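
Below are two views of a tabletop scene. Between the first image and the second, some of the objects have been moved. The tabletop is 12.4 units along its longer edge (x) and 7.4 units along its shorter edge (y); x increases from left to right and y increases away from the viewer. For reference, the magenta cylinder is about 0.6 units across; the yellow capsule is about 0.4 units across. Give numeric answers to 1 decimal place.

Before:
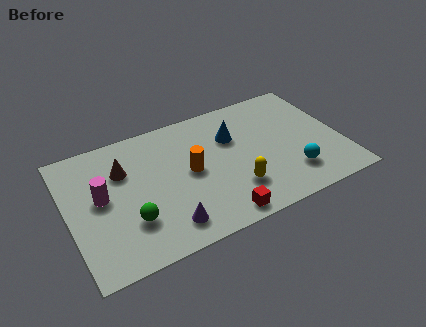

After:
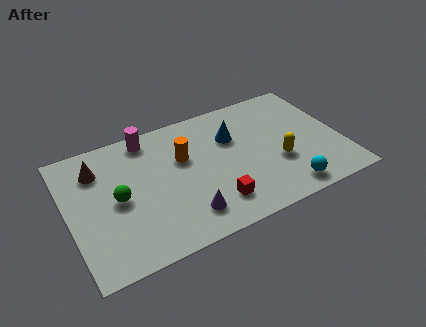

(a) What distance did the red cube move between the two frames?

0.8

The red cube moved from about (6.4, 0.8) to (6.3, 1.6), a distance of √(0.1² + 0.8²) ≈ 0.8.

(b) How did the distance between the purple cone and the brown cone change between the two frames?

+1.3

Before: roughly 4.1 units apart; after: 5.4. That's 1.3 units further apart.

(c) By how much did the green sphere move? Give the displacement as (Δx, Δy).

(-0.4, 1.4)

From the two frames, the green sphere sits at roughly (2.6, 2.2) before and (2.2, 3.6) after.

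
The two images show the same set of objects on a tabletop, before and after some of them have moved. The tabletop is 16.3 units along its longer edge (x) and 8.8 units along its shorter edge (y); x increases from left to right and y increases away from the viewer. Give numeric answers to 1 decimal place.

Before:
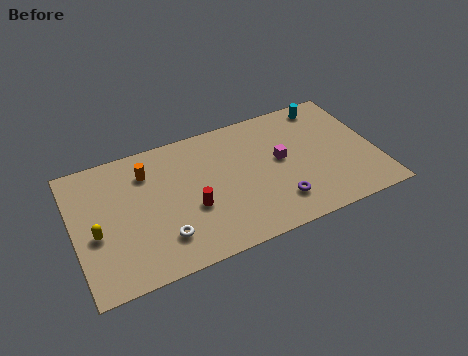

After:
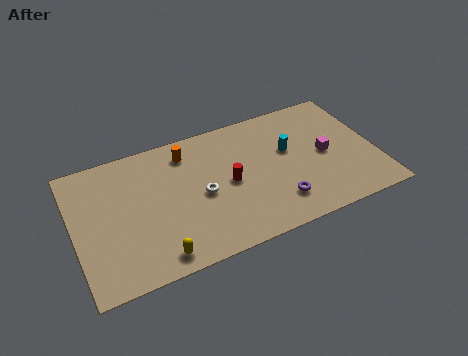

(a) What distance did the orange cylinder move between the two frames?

2.3

From (4.1, 6.7) to (6.3, 7.2), the orange cylinder covered √(2.2² + 0.5²) ≈ 2.3 units.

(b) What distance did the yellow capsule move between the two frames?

4.0

From (1.1, 3.7) to (4.1, 1.1), the yellow capsule covered √(3.0² + 2.6²) ≈ 4.0 units.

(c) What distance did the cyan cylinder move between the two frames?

3.4

The cyan cylinder moved from about (14.1, 7.7) to (11.7, 5.3), a distance of √(2.4² + 2.4²) ≈ 3.4.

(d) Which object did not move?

the purple torus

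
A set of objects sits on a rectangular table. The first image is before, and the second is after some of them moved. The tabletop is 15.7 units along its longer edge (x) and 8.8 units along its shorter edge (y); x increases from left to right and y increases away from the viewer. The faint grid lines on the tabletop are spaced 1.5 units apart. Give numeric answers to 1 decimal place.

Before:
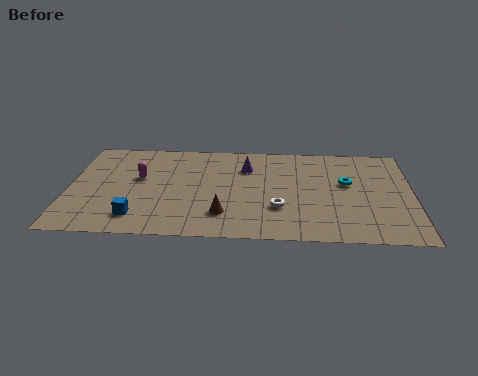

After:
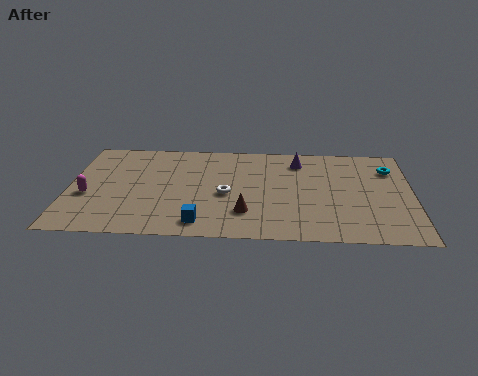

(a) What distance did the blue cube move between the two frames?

2.9

The blue cube was near (3.2, 1.7) before and (6.1, 1.3) after, so it travelled √(2.9² + 0.4²) ≈ 2.9 units.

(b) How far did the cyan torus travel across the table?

2.4

The cyan torus was near (12.7, 5.2) before and (14.7, 6.6) after, so it travelled √(2.0² + 1.4²) ≈ 2.4 units.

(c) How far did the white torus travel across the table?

2.6

From (9.6, 2.8) to (7.2, 3.9), the white torus covered √(2.4² + 1.1²) ≈ 2.6 units.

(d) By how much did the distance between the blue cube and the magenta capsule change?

+2.1

They were about 3.5 units apart before and 5.6 after — 2.1 units further apart.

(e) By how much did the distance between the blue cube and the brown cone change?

-1.7

Before: roughly 3.9 units apart; after: 2.2. That's 1.7 units closer together.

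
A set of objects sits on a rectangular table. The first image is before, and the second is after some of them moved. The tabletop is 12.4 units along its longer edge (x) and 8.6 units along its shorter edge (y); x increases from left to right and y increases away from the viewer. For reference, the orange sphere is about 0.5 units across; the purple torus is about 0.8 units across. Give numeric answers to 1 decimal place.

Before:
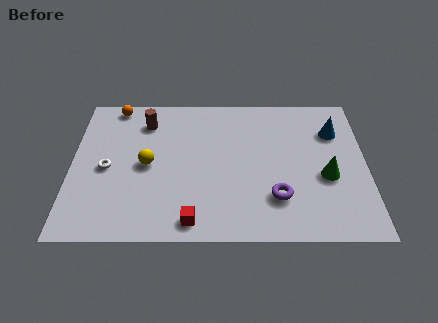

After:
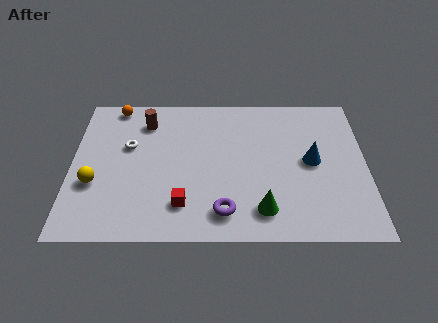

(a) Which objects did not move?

the orange sphere and the brown cylinder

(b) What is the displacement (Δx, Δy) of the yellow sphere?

(-2.2, -1.1)

The yellow sphere started near (3.2, 4.2) and ended near (1.0, 3.1).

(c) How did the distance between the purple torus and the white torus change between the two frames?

-1.8

Before: roughly 7.3 units apart; after: 5.5. That's 1.8 units closer together.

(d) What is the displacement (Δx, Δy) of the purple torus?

(-2.2, -0.8)

From the two frames, the purple torus sits at roughly (8.6, 2.3) before and (6.4, 1.5) after.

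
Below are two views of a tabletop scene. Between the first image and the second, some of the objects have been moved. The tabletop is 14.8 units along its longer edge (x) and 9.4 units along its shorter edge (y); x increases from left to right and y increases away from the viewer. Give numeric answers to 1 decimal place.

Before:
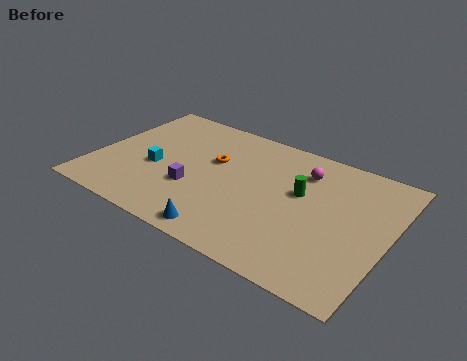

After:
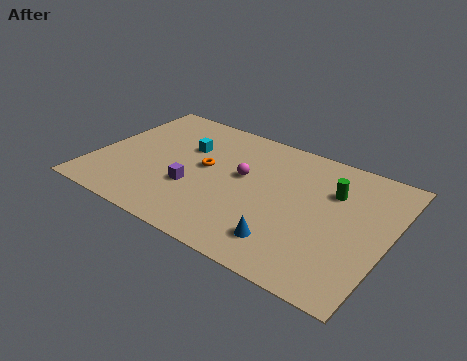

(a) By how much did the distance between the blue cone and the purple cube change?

+2.1

The distance was about 3.1 in the first image and 5.2 in the second, so they moved 2.1 units further apart.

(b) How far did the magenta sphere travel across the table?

3.3

The magenta sphere moved from about (10.2, 7.2) to (7.4, 5.4), a distance of √(2.8² + 1.8²) ≈ 3.3.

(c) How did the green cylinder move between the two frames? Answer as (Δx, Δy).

(1.5, 0.9)

From the two frames, the green cylinder sits at roughly (10.3, 5.6) before and (11.8, 6.5) after.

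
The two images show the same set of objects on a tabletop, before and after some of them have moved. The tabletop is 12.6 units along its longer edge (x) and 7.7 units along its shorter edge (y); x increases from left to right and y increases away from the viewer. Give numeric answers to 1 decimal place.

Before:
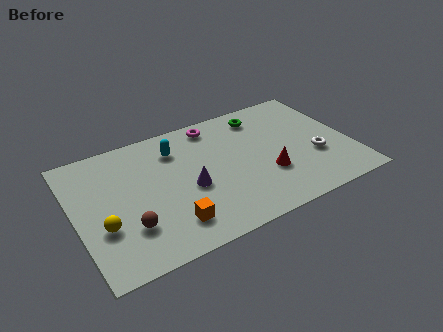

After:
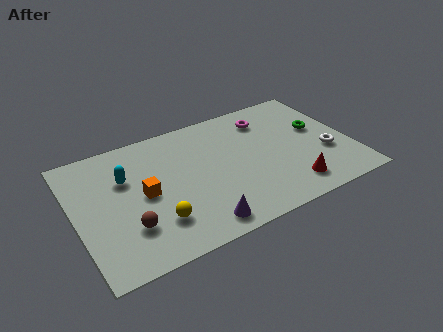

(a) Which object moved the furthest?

the green torus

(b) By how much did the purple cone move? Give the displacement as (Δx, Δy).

(0.1, -2.3)

The purple cone was at about (5.1, 3.3) and moved to about (5.2, 1.0).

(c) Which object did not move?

the brown sphere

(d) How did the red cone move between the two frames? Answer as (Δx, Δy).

(0.9, -1.2)

The red cone was at about (8.6, 2.6) and moved to about (9.5, 1.4).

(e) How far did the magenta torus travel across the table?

2.5

From (6.7, 6.7) to (9.1, 6.1), the magenta torus covered √(2.4² + 0.6²) ≈ 2.5 units.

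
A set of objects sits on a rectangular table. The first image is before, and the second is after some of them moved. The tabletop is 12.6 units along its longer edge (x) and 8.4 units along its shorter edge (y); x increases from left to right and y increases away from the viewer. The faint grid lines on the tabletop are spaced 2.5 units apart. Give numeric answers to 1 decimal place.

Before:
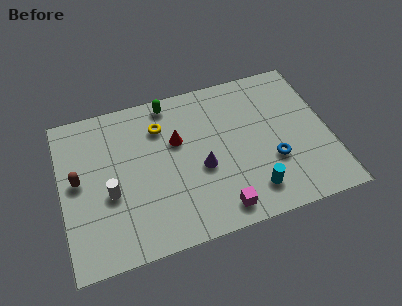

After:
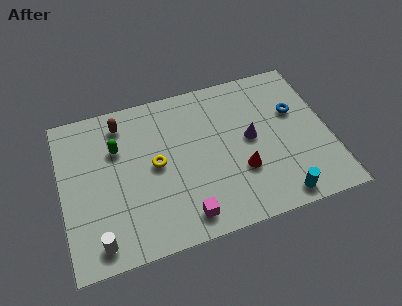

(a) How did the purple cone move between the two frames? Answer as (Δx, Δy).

(2.4, 0.9)

The purple cone was at about (6.5, 3.5) and moved to about (8.9, 4.4).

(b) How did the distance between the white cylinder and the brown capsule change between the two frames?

+4.3

Before: roughly 1.8 units apart; after: 6.1. That's 4.3 units further apart.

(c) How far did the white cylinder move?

2.4

From (2.2, 3.4) to (1.5, 1.1), the white cylinder covered √(0.7² + 2.3²) ≈ 2.4 units.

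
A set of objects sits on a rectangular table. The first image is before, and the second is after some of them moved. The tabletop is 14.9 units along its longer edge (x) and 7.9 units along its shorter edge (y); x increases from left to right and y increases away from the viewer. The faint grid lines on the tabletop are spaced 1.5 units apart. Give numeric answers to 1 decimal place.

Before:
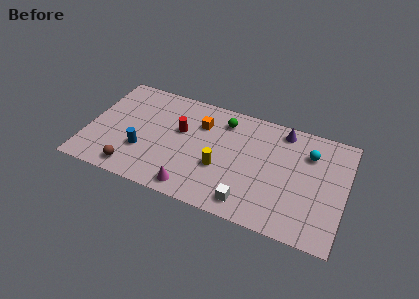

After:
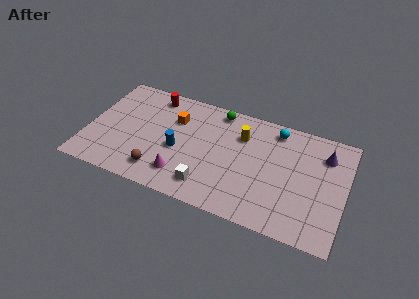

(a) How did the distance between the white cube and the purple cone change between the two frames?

+1.9

Before: roughly 5.9 units apart; after: 7.8. That's 1.9 units further apart.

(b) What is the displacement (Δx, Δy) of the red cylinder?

(-1.8, 2.0)

From the two frames, the red cylinder sits at roughly (5.3, 4.8) before and (3.5, 6.8) after.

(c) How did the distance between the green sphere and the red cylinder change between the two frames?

+0.9

Before: roughly 2.9 units apart; after: 3.8. That's 0.9 units further apart.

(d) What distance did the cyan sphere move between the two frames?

2.2

The cyan sphere was near (12.7, 5.8) before and (10.7, 6.8) after, so it travelled √(2.0² + 1.0²) ≈ 2.2 units.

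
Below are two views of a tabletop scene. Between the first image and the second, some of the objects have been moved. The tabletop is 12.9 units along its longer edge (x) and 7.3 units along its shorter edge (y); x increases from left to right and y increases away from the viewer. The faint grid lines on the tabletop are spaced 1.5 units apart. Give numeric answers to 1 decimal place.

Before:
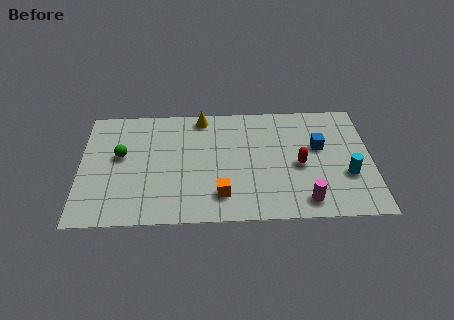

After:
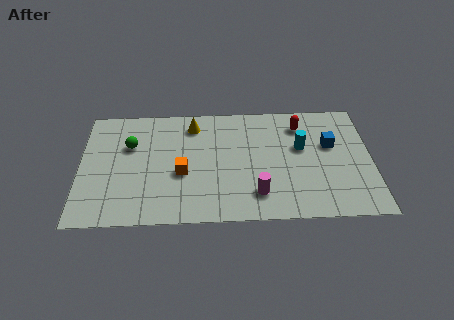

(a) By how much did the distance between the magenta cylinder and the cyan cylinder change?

+1.0

Before: roughly 2.4 units apart; after: 3.4. That's 1.0 units further apart.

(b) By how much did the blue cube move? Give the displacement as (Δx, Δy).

(0.5, 0.1)

The blue cube started near (10.6, 4.4) and ended near (11.1, 4.5).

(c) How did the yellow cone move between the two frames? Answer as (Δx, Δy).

(-0.4, -0.5)

The yellow cone was at about (5.4, 6.5) and moved to about (5.0, 6.0).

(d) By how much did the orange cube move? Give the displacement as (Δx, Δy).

(-1.7, 1.4)

The orange cube was at about (6.2, 1.6) and moved to about (4.5, 3.0).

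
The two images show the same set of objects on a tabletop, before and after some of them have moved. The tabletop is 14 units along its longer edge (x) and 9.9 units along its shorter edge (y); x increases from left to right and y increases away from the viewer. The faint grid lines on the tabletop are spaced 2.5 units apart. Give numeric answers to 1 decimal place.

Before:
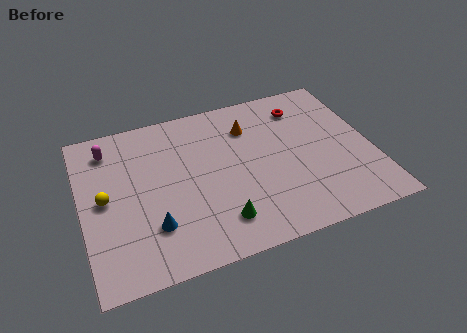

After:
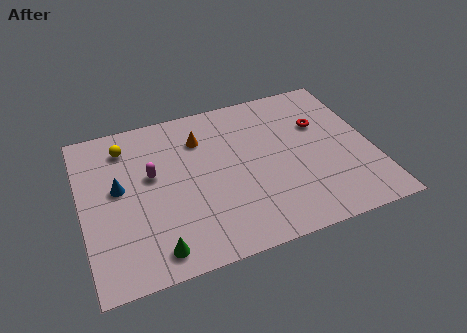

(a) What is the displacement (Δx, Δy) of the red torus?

(0.7, -1.4)

From the two frames, the red torus sits at roughly (11.0, 7.9) before and (11.7, 6.5) after.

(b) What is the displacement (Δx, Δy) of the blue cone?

(-1.4, 2.8)

From the two frames, the blue cone sits at roughly (3.2, 2.7) before and (1.8, 5.5) after.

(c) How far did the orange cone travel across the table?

2.4

The orange cone moved from about (8.3, 7.4) to (5.9, 7.4), a distance of √(2.4² + 0.0²) ≈ 2.4.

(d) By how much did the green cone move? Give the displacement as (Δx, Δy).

(-3.1, -0.7)

The green cone started near (6.3, 2.0) and ended near (3.2, 1.3).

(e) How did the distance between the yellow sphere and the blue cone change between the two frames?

-0.6

Before: roughly 3.1 units apart; after: 2.5. That's 0.6 units closer together.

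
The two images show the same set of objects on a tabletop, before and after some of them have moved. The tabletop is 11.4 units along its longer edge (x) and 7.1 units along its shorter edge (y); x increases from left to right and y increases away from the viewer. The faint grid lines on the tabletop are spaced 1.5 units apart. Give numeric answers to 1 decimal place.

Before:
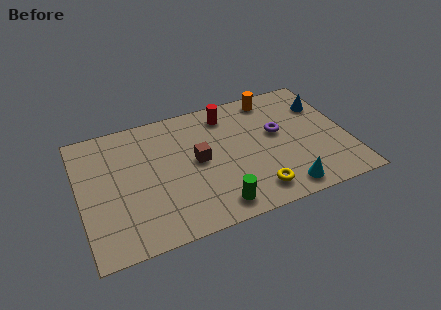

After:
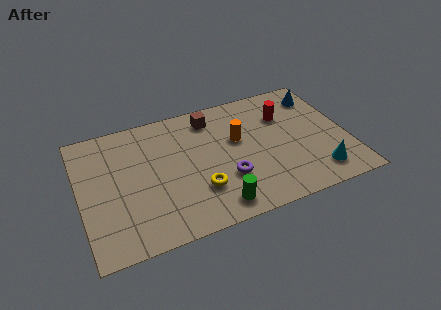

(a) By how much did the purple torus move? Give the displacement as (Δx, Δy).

(-2.4, -1.8)

The purple torus started near (8.5, 4.1) and ended near (6.1, 2.3).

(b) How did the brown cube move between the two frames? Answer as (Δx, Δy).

(0.8, 2.2)

The brown cube was at about (5.0, 3.7) and moved to about (5.8, 5.9).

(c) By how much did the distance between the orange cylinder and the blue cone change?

+1.6

Before: roughly 2.4 units apart; after: 4.0. That's 1.6 units further apart.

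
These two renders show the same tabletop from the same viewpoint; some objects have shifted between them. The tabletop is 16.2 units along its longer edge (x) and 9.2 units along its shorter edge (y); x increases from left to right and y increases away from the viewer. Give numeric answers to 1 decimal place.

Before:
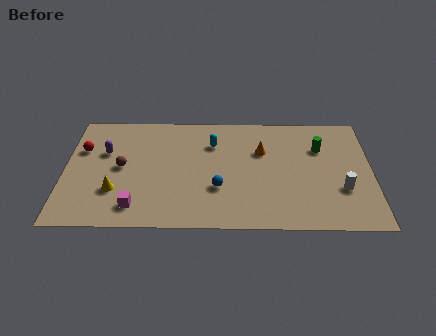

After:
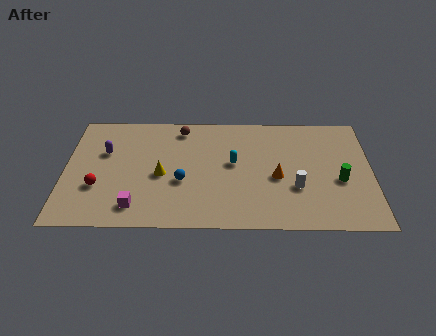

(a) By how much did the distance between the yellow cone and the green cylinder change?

-2.0

They were about 11.4 units apart before and 9.4 after — 2.0 units closer together.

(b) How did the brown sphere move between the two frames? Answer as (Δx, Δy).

(3.1, 3.2)

The brown sphere started near (3.0, 4.7) and ended near (6.1, 7.9).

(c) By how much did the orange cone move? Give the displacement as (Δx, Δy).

(0.8, -2.1)

The orange cone was at about (10.4, 6.1) and moved to about (11.2, 4.0).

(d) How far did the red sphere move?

3.1

The red sphere was near (0.9, 6.1) before and (1.8, 3.1) after, so it travelled √(0.9² + 3.0²) ≈ 3.1 units.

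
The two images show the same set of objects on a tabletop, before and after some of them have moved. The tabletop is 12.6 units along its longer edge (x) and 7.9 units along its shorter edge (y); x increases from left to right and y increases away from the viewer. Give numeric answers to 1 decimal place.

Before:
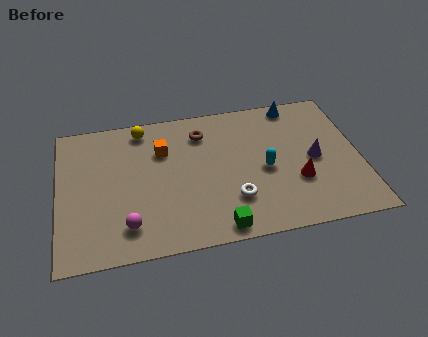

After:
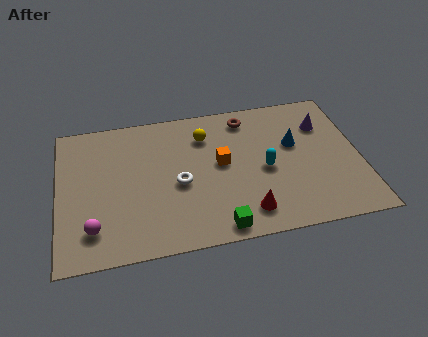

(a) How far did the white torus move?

2.6

The white torus moved from about (7.2, 2.2) to (5.0, 3.5), a distance of √(2.2² + 1.3²) ≈ 2.6.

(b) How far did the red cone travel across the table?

2.6

The red cone moved from about (9.9, 2.7) to (7.7, 1.4), a distance of √(2.2² + 1.3²) ≈ 2.6.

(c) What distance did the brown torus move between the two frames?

2.0

The brown torus was near (6.1, 6.2) before and (8.0, 6.7) after, so it travelled √(1.9² + 0.5²) ≈ 2.0 units.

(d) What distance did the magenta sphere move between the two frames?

1.4

The magenta sphere was near (2.8, 1.6) before and (1.4, 1.7) after, so it travelled √(1.4² + 0.1²) ≈ 1.4 units.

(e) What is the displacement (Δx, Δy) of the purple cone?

(0.5, 1.9)

The purple cone was at about (10.7, 3.8) and moved to about (11.2, 5.7).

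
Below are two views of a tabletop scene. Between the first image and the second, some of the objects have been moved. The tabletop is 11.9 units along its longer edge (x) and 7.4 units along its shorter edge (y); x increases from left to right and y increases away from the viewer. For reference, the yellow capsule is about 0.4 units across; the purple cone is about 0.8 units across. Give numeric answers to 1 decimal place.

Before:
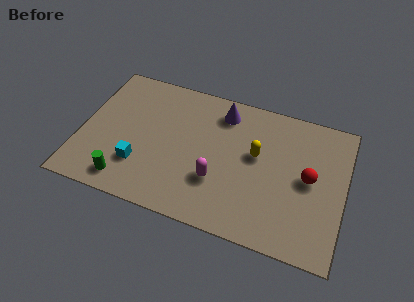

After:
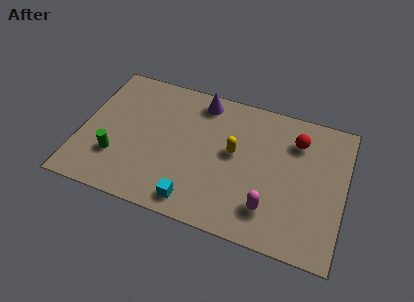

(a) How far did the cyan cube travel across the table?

2.8

The cyan cube was near (2.8, 2.1) before and (5.4, 1.0) after, so it travelled √(2.6² + 1.1²) ≈ 2.8 units.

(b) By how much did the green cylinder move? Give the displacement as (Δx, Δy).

(-0.6, 1.1)

The green cylinder started near (2.3, 1.1) and ended near (1.7, 2.2).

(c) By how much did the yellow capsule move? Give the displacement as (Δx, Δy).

(-1.0, -0.2)

The yellow capsule was at about (7.9, 4.3) and moved to about (6.9, 4.1).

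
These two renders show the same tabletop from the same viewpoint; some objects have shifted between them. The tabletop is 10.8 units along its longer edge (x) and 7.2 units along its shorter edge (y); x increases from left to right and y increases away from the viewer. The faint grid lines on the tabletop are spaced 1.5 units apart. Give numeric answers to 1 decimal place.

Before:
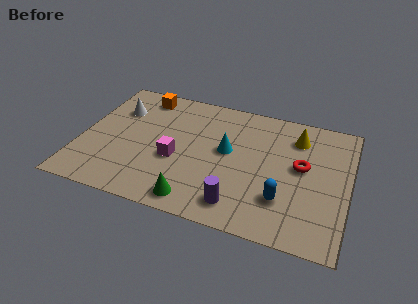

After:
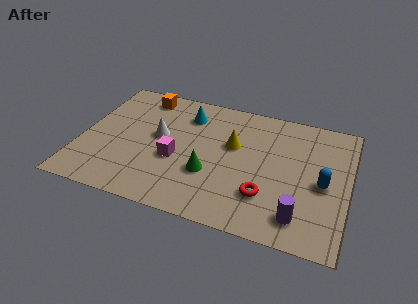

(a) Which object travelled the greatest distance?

the yellow cone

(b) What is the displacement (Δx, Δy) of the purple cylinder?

(2.4, 0.1)

The purple cylinder started near (6.6, 1.2) and ended near (9.0, 1.3).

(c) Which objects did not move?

the magenta cube and the orange cube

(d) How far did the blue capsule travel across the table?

2.0

The blue capsule was near (8.3, 2.0) before and (9.8, 3.3) after, so it travelled √(1.5² + 1.3²) ≈ 2.0 units.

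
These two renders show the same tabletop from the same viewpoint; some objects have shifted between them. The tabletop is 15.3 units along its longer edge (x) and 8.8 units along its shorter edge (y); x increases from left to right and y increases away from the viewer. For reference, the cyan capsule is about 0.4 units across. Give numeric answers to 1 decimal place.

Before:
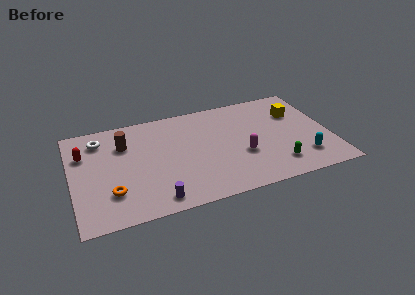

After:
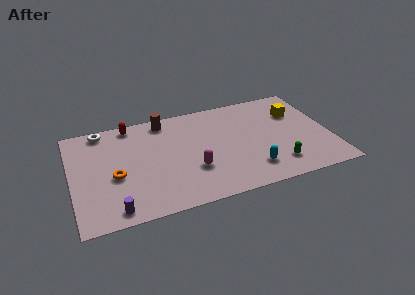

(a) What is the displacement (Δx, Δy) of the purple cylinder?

(-2.4, -0.1)

The purple cylinder started near (4.7, 1.1) and ended near (2.3, 1.0).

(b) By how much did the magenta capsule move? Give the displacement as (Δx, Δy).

(-3.0, -0.4)

The magenta capsule was at about (10.0, 3.3) and moved to about (7.0, 2.9).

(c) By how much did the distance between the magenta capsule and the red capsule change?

-3.6

The distance was about 9.6 in the first image and 6.0 in the second, so they moved 3.6 units closer together.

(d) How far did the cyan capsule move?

3.1

The cyan capsule was near (13.5, 2.0) before and (10.4, 1.9) after, so it travelled √(3.1² + 0.1²) ≈ 3.1 units.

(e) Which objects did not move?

the green capsule and the yellow cube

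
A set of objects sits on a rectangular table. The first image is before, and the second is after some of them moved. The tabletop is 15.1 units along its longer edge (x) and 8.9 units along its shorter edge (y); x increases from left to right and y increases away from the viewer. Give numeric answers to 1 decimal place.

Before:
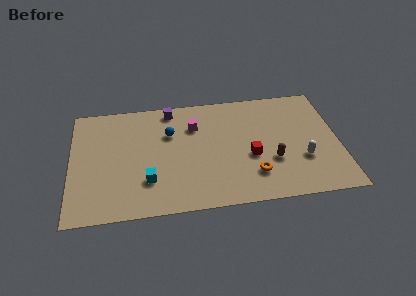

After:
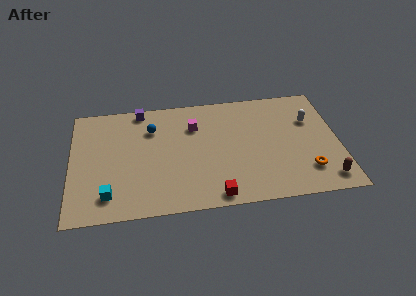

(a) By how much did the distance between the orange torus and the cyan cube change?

+5.2

The distance was about 5.9 in the first image and 11.1 in the second, so they moved 5.2 units further apart.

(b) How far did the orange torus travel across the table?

3.0

The orange torus moved from about (10.2, 2.2) to (13.2, 2.1), a distance of √(3.0² + 0.1²) ≈ 3.0.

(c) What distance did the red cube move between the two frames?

3.4

From (10.1, 3.6) to (8.0, 0.9), the red cube covered √(2.1² + 2.7²) ≈ 3.4 units.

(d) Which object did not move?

the magenta cube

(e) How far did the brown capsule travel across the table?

3.4

The brown capsule was near (11.3, 3.1) before and (14.2, 1.3) after, so it travelled √(2.9² + 1.8²) ≈ 3.4 units.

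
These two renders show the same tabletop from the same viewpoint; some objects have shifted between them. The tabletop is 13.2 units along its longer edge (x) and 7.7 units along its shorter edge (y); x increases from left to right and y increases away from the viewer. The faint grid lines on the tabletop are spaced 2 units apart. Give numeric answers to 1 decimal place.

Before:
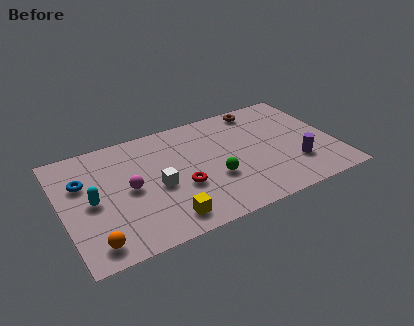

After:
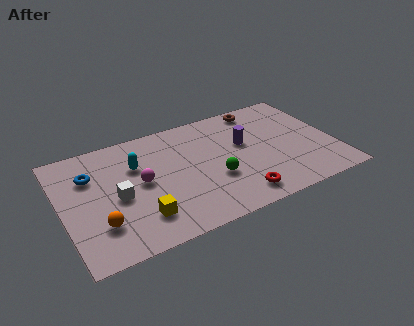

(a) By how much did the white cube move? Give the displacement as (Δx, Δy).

(-1.9, 0.1)

The white cube started near (4.5, 3.4) and ended near (2.6, 3.5).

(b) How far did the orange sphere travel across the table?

1.1

From (1.2, 1.1) to (1.6, 2.1), the orange sphere covered √(0.4² + 1.0²) ≈ 1.1 units.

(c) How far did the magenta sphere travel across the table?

0.6

The magenta sphere moved from about (3.2, 3.8) to (3.8, 4.0), a distance of √(0.6² + 0.2²) ≈ 0.6.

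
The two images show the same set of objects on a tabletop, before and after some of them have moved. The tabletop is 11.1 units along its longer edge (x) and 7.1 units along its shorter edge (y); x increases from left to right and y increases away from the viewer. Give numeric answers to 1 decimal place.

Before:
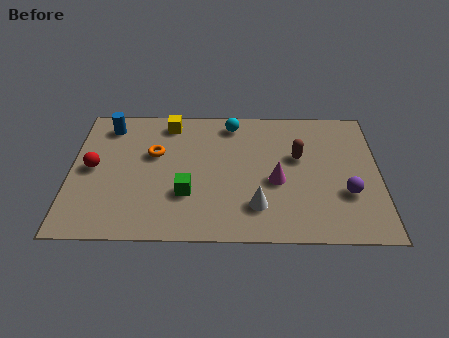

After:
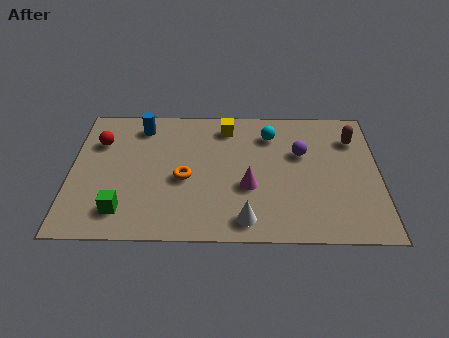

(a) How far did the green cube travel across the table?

2.5

The green cube was near (4.2, 2.3) before and (1.9, 1.4) after, so it travelled √(2.3² + 0.9²) ≈ 2.5 units.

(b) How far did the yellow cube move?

2.1

From (3.5, 6.1) to (5.6, 5.9), the yellow cube covered √(2.1² + 0.2²) ≈ 2.1 units.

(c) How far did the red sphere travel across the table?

1.4

From (0.8, 3.6) to (1.0, 5.0), the red sphere covered √(0.2² + 1.4²) ≈ 1.4 units.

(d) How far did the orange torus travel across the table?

1.7

The orange torus moved from about (3.0, 4.4) to (4.1, 3.1), a distance of √(1.1² + 1.3²) ≈ 1.7.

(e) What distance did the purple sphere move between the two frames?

2.6

From (9.9, 2.4) to (8.3, 4.5), the purple sphere covered √(1.6² + 2.1²) ≈ 2.6 units.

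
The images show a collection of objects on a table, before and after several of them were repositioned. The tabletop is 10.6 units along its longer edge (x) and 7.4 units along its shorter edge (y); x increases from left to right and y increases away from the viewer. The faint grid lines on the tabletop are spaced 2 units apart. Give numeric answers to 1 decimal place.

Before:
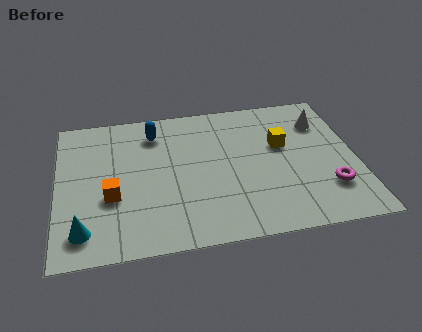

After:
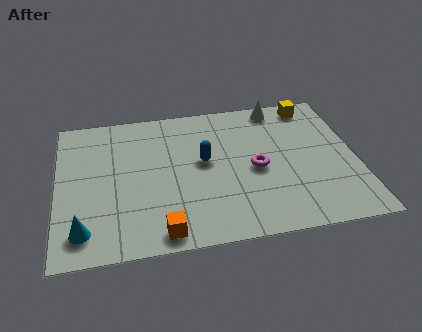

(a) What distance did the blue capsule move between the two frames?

2.5

The blue capsule moved from about (3.5, 5.9) to (5.2, 4.1), a distance of √(1.7² + 1.8²) ≈ 2.5.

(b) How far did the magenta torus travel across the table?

2.9

The magenta torus moved from about (9.5, 2.0) to (7.0, 3.4), a distance of √(2.5² + 1.4²) ≈ 2.9.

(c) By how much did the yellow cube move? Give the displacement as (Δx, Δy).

(1.2, 2.0)

The yellow cube started near (8.0, 4.5) and ended near (9.2, 6.5).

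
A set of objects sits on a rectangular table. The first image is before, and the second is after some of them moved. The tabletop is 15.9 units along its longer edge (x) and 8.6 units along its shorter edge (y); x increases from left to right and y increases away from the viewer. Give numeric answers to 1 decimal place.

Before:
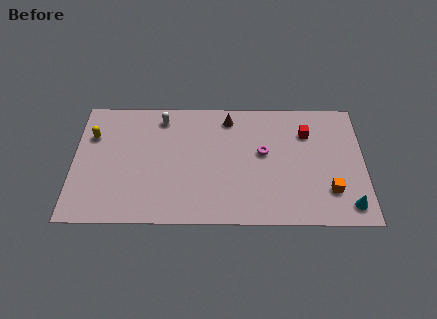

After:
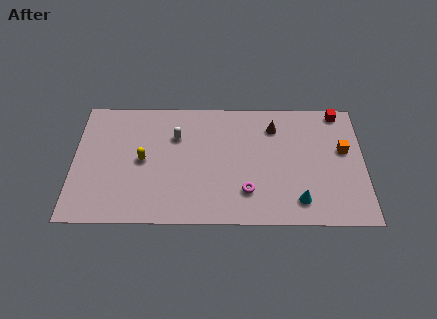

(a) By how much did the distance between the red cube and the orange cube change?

-1.5

They were about 4.2 units apart before and 2.7 after — 1.5 units closer together.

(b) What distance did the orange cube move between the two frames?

2.9

The orange cube moved from about (14.0, 2.3) to (14.8, 5.1), a distance of √(0.8² + 2.8²) ≈ 2.9.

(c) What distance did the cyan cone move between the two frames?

2.7

The cyan cone moved from about (15.0, 1.3) to (12.3, 1.6), a distance of √(2.7² + 0.3²) ≈ 2.7.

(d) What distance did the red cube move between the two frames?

2.3

The red cube moved from about (12.8, 6.3) to (14.6, 7.8), a distance of √(1.8² + 1.5²) ≈ 2.3.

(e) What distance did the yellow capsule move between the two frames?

3.3

From (1.0, 6.0) to (3.8, 4.3), the yellow capsule covered √(2.8² + 1.7²) ≈ 3.3 units.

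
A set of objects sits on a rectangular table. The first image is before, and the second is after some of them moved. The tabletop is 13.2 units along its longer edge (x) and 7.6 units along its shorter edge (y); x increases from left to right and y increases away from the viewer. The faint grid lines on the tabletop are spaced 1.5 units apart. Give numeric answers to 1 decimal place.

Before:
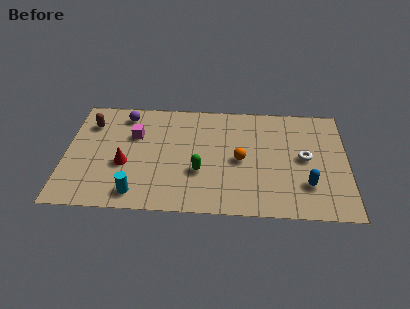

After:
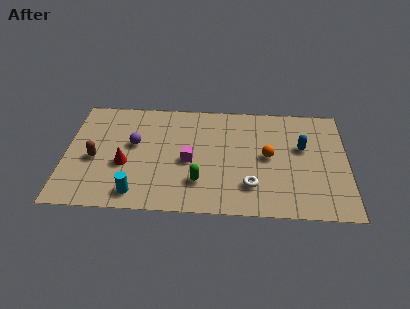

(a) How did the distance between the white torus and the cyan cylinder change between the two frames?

-2.9

Before: roughly 8.3 units apart; after: 5.4. That's 2.9 units closer together.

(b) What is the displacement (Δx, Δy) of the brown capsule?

(0.3, -2.4)

The brown capsule was at about (1.1, 5.7) and moved to about (1.4, 3.3).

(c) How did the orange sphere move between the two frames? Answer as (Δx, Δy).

(1.3, 0.3)

From the two frames, the orange sphere sits at roughly (8.2, 3.6) before and (9.5, 3.9) after.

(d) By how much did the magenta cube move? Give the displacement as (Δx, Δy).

(2.6, -1.6)

The magenta cube was at about (3.2, 5.0) and moved to about (5.8, 3.4).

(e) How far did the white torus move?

3.2

The white torus moved from about (11.2, 3.9) to (8.7, 1.9), a distance of √(2.5² + 2.0²) ≈ 3.2.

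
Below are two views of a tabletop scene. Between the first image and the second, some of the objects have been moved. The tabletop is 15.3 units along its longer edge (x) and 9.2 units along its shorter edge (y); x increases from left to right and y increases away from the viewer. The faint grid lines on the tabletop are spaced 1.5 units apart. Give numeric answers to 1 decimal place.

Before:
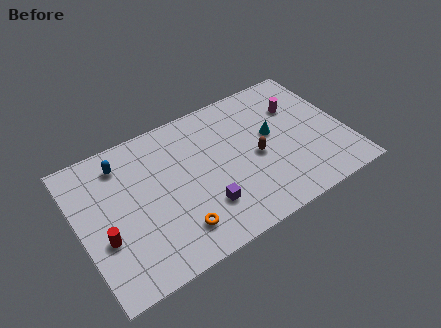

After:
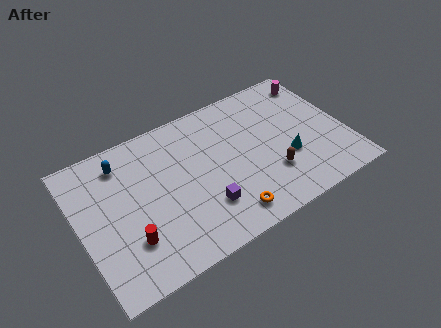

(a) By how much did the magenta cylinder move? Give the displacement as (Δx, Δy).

(1.4, 1.3)

From the two frames, the magenta cylinder sits at roughly (12.9, 6.4) before and (14.3, 7.7) after.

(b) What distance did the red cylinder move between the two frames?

1.5

The red cylinder was near (1.2, 3.4) before and (2.5, 2.6) after, so it travelled √(1.3² + 0.8²) ≈ 1.5 units.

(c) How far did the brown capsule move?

1.6

The brown capsule was near (10.1, 4.2) before and (10.7, 2.7) after, so it travelled √(0.6² + 1.5²) ≈ 1.6 units.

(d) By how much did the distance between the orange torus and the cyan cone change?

-2.6

They were about 6.9 units apart before and 4.3 after — 2.6 units closer together.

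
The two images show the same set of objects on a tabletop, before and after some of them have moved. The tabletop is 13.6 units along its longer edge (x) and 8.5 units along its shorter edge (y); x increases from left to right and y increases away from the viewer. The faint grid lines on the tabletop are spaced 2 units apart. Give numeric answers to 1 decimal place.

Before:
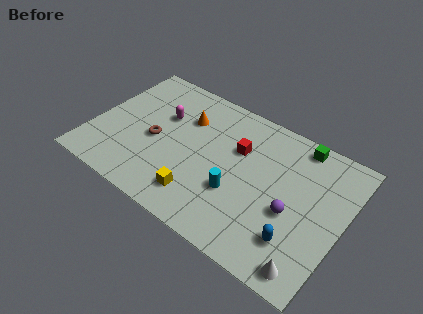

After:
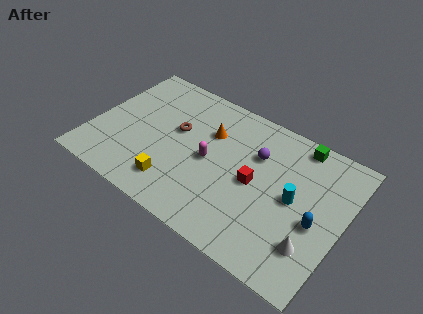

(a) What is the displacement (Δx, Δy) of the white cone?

(-0.1, 1.2)

The white cone started near (12.4, 1.0) and ended near (12.3, 2.2).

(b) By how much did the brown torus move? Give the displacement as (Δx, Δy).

(1.0, 1.2)

The brown torus was at about (3.4, 3.8) and moved to about (4.4, 5.0).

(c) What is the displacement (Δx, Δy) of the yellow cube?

(-1.4, 0.0)

From the two frames, the yellow cube sits at roughly (6.3, 1.7) before and (4.9, 1.7) after.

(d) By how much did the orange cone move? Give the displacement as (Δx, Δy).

(1.4, -0.2)

The orange cone started near (4.7, 6.0) and ended near (6.1, 5.8).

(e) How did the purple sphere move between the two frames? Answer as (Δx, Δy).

(-2.3, 2.3)

The purple sphere was at about (11.0, 3.5) and moved to about (8.7, 5.8).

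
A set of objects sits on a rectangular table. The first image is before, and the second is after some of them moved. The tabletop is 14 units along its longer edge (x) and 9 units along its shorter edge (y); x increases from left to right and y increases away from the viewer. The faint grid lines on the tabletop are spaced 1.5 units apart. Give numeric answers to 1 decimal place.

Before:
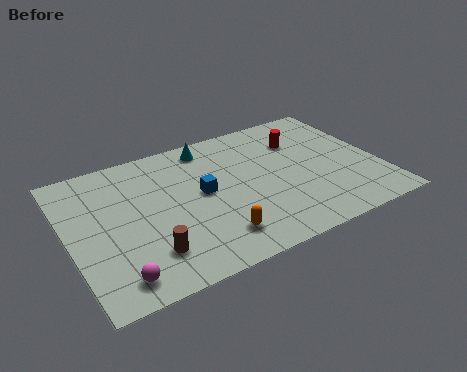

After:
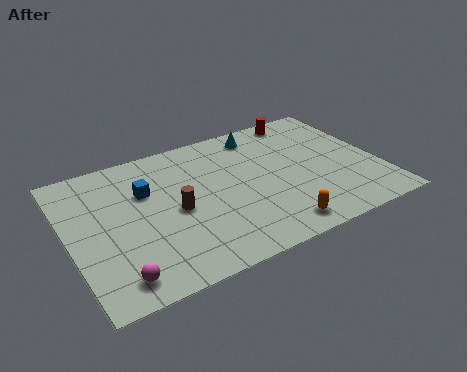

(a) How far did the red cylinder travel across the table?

1.6

The red cylinder moved from about (10.8, 6.5) to (11.2, 8.1), a distance of √(0.4² + 1.6²) ≈ 1.6.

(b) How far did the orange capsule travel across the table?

2.8

From (6.1, 1.8) to (8.8, 1.2), the orange capsule covered √(2.7² + 0.6²) ≈ 2.8 units.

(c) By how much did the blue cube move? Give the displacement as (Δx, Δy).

(-2.4, 1.2)

The blue cube was at about (6.0, 4.8) and moved to about (3.6, 6.0).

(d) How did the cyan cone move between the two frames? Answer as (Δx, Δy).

(2.4, -0.1)

The cyan cone was at about (6.7, 7.8) and moved to about (9.1, 7.7).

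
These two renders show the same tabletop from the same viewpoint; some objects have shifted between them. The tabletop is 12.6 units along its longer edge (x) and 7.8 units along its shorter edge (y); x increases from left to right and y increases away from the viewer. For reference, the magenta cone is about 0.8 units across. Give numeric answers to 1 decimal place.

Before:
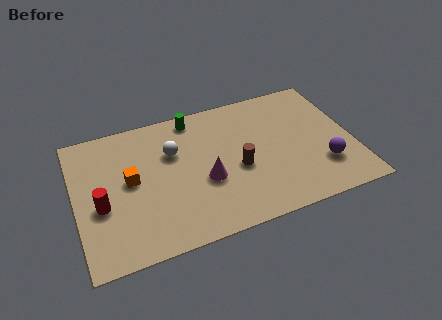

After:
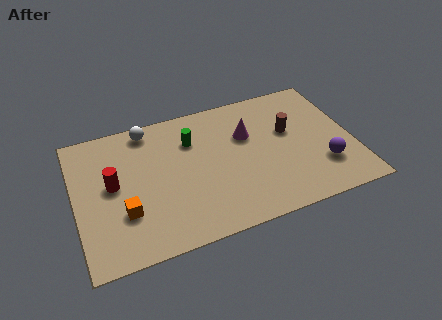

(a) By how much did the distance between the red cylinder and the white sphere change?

-0.7

Before: roughly 3.9 units apart; after: 3.2. That's 0.7 units closer together.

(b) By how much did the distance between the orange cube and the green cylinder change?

+0.4

Before: roughly 4.1 units apart; after: 4.5. That's 0.4 units further apart.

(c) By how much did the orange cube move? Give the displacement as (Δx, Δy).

(-0.4, -1.7)

From the two frames, the orange cube sits at roughly (2.5, 4.2) before and (2.1, 2.5) after.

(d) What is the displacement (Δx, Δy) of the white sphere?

(-1.0, 1.7)

The white sphere was at about (4.5, 5.2) and moved to about (3.5, 6.9).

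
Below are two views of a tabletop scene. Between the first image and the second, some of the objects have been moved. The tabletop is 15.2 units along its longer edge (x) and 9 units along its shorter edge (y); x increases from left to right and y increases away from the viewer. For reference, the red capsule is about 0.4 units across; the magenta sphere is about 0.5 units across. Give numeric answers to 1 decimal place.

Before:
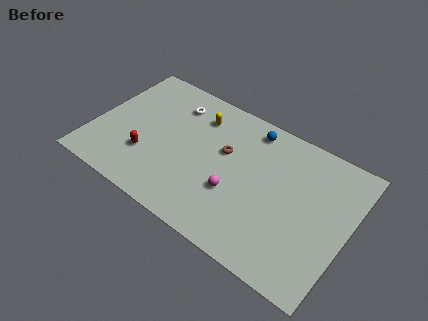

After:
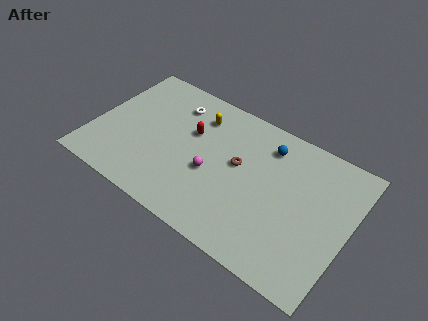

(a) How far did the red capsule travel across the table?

3.6

The red capsule was near (3.4, 2.8) before and (5.6, 5.7) after, so it travelled √(2.2² + 2.9²) ≈ 3.6 units.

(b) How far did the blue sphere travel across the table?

1.3

The blue sphere was near (8.9, 7.8) before and (10.0, 7.2) after, so it travelled √(1.1² + 0.6²) ≈ 1.3 units.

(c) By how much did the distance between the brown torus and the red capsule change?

-2.0

They were about 5.1 units apart before and 3.1 after — 2.0 units closer together.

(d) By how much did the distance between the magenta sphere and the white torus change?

-1.4

The distance was about 5.9 in the first image and 4.5 in the second, so they moved 1.4 units closer together.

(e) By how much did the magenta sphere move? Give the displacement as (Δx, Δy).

(-1.5, 0.5)

From the two frames, the magenta sphere sits at roughly (8.7, 3.2) before and (7.2, 3.7) after.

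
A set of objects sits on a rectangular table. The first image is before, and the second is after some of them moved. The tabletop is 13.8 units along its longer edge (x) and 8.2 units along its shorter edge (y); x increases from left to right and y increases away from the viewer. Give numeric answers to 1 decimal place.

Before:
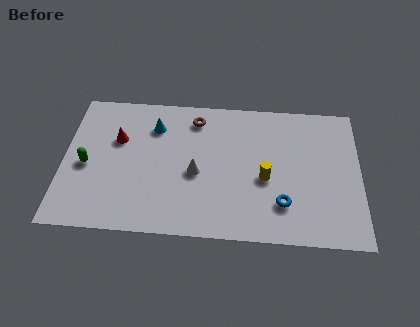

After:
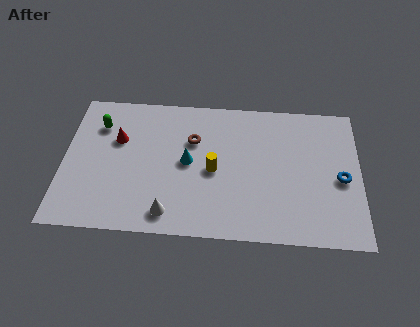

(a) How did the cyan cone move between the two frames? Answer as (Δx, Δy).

(1.6, -2.0)

The cyan cone started near (4.2, 6.2) and ended near (5.8, 4.2).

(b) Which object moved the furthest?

the blue torus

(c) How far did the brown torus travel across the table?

1.3

The brown torus was near (6.1, 6.8) before and (6.0, 5.5) after, so it travelled √(0.1² + 1.3²) ≈ 1.3 units.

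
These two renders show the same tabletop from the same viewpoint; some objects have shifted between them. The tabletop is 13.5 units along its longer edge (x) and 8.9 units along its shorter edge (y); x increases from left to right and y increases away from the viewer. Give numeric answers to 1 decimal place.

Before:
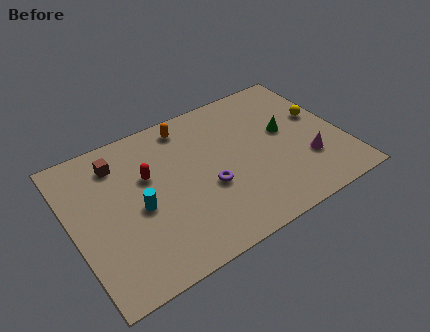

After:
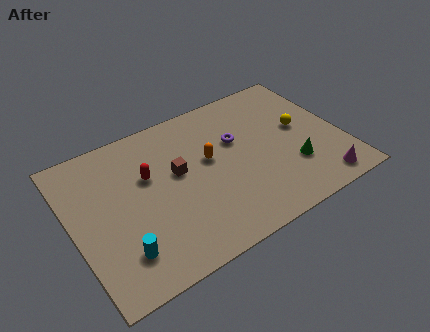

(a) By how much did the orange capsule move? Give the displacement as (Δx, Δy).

(0.7, -2.6)

The orange capsule started near (6.2, 7.7) and ended near (6.9, 5.1).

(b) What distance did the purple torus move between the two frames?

2.8

The purple torus moved from about (6.6, 3.5) to (8.4, 5.6), a distance of √(1.8² + 2.1²) ≈ 2.8.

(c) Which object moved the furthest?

the brown cube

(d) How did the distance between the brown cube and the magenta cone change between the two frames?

-2.2

The distance was about 9.9 in the first image and 7.7 in the second, so they moved 2.2 units closer together.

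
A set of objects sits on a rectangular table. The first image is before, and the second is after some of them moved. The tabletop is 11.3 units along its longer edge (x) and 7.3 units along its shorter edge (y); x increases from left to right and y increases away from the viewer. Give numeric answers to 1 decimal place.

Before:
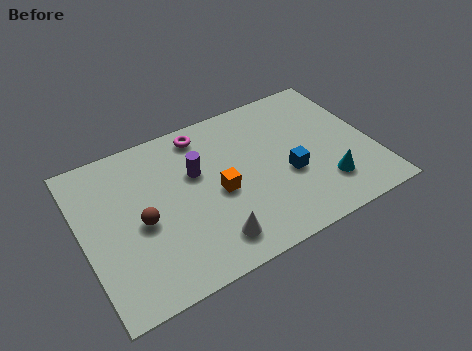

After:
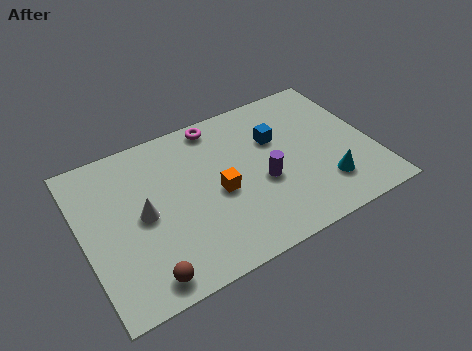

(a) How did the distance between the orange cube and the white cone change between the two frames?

+0.8

Before: roughly 2.1 units apart; after: 2.9. That's 0.8 units further apart.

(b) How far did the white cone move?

3.3

From (4.6, 1.3) to (2.3, 3.6), the white cone covered √(2.3² + 2.3²) ≈ 3.3 units.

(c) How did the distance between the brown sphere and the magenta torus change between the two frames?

+2.6

They were about 4.1 units apart before and 6.7 after — 2.6 units further apart.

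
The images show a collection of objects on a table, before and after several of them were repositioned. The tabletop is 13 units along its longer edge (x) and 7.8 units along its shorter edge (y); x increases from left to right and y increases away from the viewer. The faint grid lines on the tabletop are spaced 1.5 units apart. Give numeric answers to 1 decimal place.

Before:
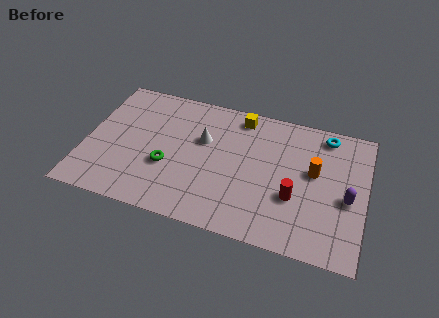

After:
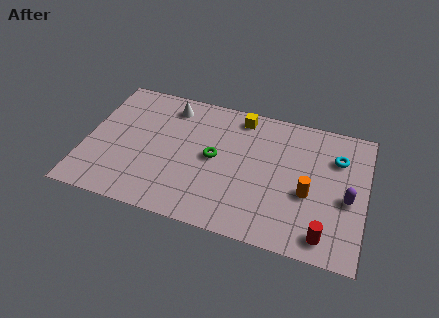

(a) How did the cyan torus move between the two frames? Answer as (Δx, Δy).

(0.6, -1.2)

From the two frames, the cyan torus sits at roughly (11.0, 6.8) before and (11.6, 5.6) after.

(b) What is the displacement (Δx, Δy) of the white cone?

(-1.7, 1.6)

The white cone started near (5.4, 4.9) and ended near (3.7, 6.5).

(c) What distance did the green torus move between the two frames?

2.4

The green torus moved from about (3.9, 2.9) to (6.0, 4.0), a distance of √(2.1² + 1.1²) ≈ 2.4.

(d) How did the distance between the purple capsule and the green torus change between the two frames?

-2.1

They were about 8.3 units apart before and 6.2 after — 2.1 units closer together.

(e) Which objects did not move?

the yellow cube and the purple capsule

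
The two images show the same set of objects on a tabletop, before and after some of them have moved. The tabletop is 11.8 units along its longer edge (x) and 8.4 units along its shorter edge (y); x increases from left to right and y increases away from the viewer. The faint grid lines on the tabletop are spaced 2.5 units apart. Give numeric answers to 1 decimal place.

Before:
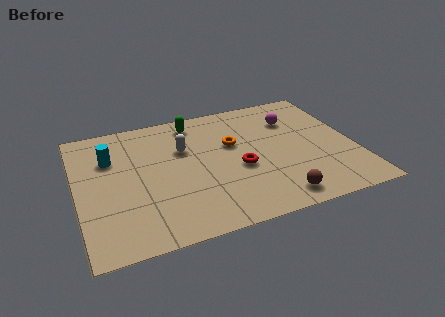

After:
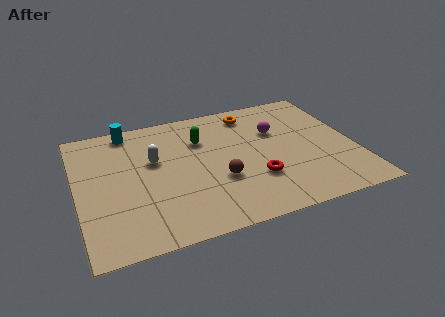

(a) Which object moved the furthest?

the brown sphere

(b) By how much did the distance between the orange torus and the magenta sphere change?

-1.0

Before: roughly 2.8 units apart; after: 1.8. That's 1.0 units closer together.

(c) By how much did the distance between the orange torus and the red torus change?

+2.8

Before: roughly 1.7 units apart; after: 4.5. That's 2.8 units further apart.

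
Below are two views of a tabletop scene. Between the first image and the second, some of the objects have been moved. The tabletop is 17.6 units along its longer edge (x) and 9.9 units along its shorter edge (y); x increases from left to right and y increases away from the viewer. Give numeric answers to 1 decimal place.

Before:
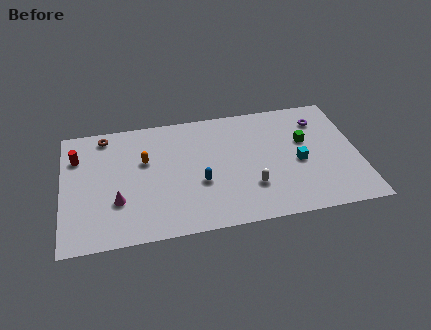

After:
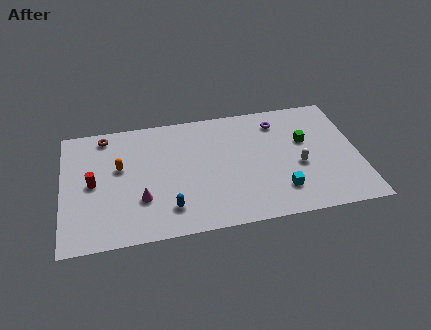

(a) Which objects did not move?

the green cube and the brown torus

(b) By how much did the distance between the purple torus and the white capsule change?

-2.5

They were about 6.5 units apart before and 4.0 after — 2.5 units closer together.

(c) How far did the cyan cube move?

2.4

The cyan cube moved from about (14.0, 4.4) to (12.8, 2.3), a distance of √(1.2² + 2.1²) ≈ 2.4.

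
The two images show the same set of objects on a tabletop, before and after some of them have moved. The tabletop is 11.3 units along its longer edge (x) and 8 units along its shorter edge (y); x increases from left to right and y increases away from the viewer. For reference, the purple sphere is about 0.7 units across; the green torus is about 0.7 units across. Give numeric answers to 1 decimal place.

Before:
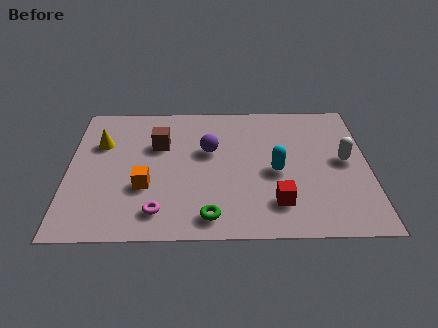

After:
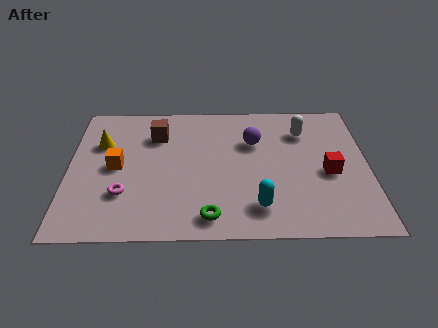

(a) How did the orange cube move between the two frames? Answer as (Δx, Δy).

(-1.1, 1.2)

The orange cube started near (2.9, 2.8) and ended near (1.8, 4.0).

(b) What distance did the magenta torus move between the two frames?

1.6

From (3.4, 1.4) to (2.1, 2.4), the magenta torus covered √(1.3² + 1.0²) ≈ 1.6 units.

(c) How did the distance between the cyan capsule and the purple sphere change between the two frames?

+1.0

The distance was about 2.8 in the first image and 3.8 in the second, so they moved 1.0 units further apart.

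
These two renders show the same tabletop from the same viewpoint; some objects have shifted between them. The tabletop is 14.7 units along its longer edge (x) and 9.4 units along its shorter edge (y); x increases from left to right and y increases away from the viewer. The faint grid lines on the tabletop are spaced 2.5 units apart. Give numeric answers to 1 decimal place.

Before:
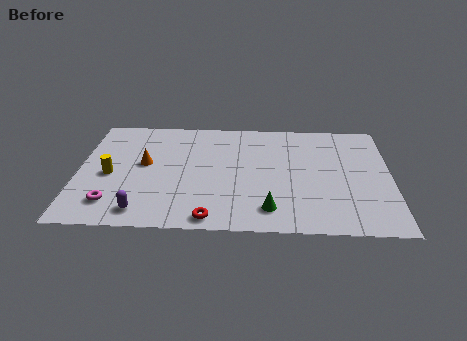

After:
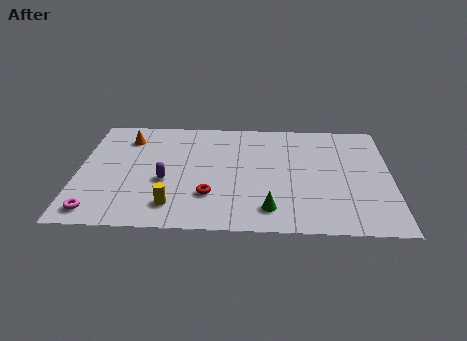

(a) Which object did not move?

the green cone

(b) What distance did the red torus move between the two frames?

1.8

The red torus was near (6.3, 0.9) before and (6.2, 2.7) after, so it travelled √(0.1² + 1.8²) ≈ 1.8 units.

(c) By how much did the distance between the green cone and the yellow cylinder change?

-3.4

The distance was about 7.9 in the first image and 4.5 in the second, so they moved 3.4 units closer together.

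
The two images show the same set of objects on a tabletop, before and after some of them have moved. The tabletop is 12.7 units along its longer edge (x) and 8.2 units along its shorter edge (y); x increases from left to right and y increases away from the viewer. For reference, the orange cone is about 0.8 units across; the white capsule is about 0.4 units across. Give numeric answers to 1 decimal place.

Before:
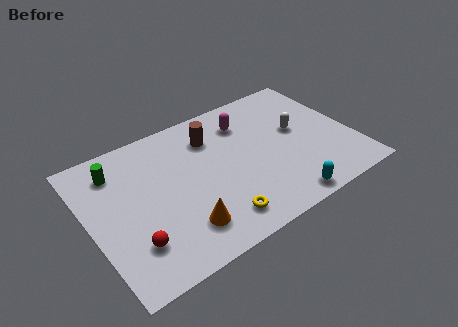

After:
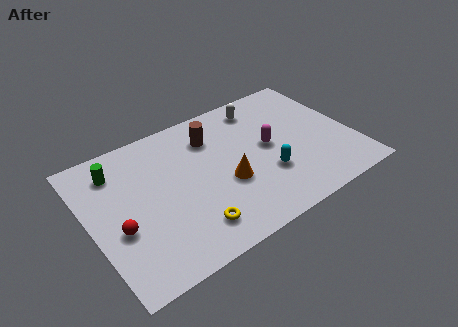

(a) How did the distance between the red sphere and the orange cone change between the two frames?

+2.9

Before: roughly 2.3 units apart; after: 5.2. That's 2.9 units further apart.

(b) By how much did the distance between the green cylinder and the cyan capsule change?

-1.4

The distance was about 9.1 in the first image and 7.7 in the second, so they moved 1.4 units closer together.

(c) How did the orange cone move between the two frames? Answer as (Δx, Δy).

(2.4, 1.4)

From the two frames, the orange cone sits at roughly (4.0, 1.8) before and (6.4, 3.2) after.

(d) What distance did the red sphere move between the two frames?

1.2

The red sphere moved from about (1.7, 2.1) to (1.2, 3.2), a distance of √(0.5² + 1.1²) ≈ 1.2.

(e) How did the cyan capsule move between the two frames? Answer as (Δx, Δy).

(-0.4, 1.9)

From the two frames, the cyan capsule sits at roughly (8.7, 0.8) before and (8.3, 2.7) after.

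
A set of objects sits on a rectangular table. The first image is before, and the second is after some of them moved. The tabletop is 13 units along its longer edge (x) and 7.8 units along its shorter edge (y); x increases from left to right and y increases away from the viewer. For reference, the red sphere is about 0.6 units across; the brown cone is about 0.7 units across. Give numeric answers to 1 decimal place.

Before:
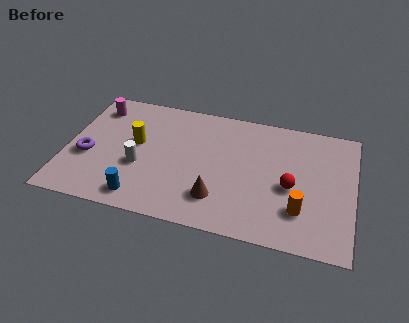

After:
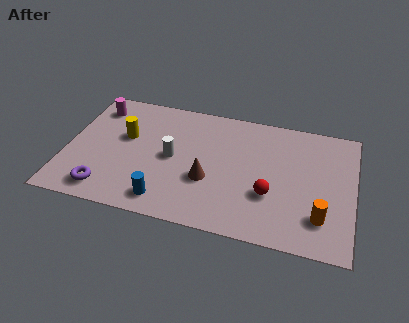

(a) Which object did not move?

the magenta cylinder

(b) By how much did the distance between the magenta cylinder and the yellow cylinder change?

-0.6

Before: roughly 2.8 units apart; after: 2.2. That's 0.6 units closer together.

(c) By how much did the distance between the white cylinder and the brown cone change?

-1.8

They were about 3.8 units apart before and 2.0 after — 1.8 units closer together.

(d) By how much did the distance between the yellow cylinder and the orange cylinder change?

+1.5

Before: roughly 7.9 units apart; after: 9.4. That's 1.5 units further apart.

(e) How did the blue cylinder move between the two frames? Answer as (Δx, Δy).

(1.1, 0.1)

The blue cylinder was at about (3.6, 1.1) and moved to about (4.7, 1.2).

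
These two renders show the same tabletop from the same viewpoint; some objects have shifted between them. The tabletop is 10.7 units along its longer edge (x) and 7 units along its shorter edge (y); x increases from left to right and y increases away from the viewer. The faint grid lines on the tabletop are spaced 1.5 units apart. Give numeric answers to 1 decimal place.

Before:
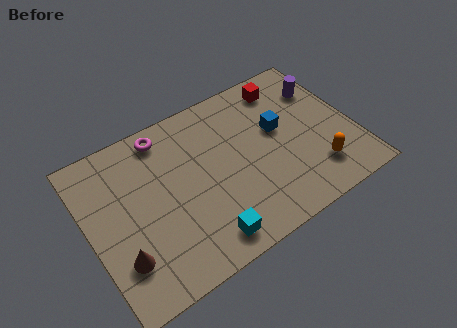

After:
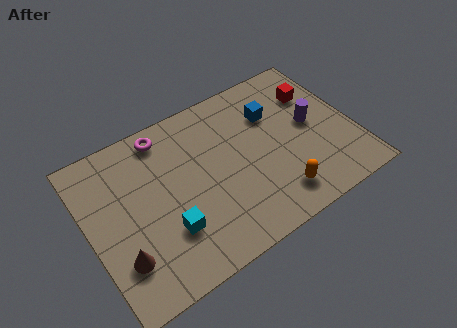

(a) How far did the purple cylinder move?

1.6

The purple cylinder moved from about (9.8, 5.1) to (9.1, 3.7), a distance of √(0.7² + 1.4²) ≈ 1.6.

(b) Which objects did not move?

the brown cone and the magenta torus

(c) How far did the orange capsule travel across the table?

1.7

The orange capsule was near (8.9, 1.6) before and (7.2, 1.3) after, so it travelled √(1.7² + 0.3²) ≈ 1.7 units.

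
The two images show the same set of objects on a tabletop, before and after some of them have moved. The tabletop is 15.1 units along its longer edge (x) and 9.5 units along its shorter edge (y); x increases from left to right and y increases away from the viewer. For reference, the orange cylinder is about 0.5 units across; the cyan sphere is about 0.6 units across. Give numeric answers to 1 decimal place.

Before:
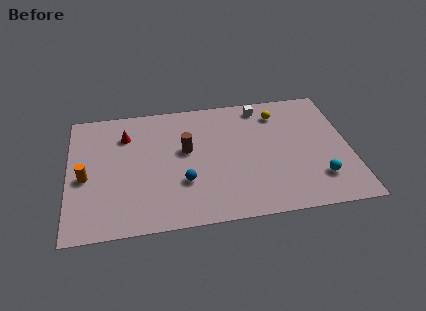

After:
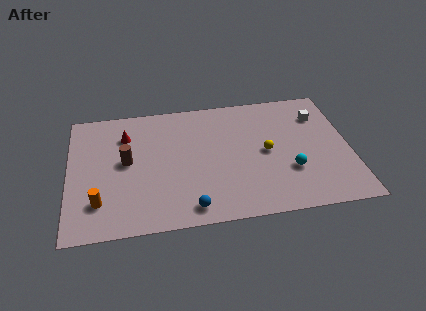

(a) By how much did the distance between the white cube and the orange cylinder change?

+2.5

Before: roughly 10.4 units apart; after: 12.9. That's 2.5 units further apart.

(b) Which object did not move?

the red cone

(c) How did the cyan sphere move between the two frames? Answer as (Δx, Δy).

(-1.5, 0.8)

The cyan sphere started near (13.3, 2.3) and ended near (11.8, 3.1).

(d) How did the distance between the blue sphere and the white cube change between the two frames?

+2.5

They were about 6.8 units apart before and 9.3 after — 2.5 units further apart.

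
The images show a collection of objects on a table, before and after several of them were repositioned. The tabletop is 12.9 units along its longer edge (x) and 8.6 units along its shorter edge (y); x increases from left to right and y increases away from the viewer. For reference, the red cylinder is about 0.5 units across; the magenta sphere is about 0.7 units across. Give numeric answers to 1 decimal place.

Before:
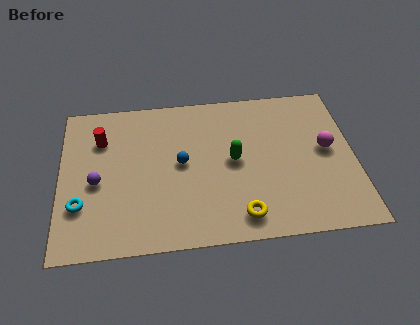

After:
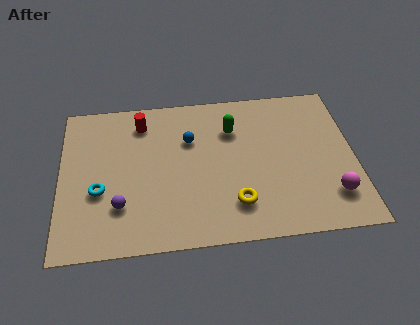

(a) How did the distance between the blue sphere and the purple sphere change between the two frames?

+0.8

The distance was about 3.8 in the first image and 4.6 in the second, so they moved 0.8 units further apart.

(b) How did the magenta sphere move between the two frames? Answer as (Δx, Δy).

(0.1, -2.6)

The magenta sphere started near (11.7, 4.6) and ended near (11.8, 2.0).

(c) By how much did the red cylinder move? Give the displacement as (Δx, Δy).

(1.8, 0.8)

The red cylinder started near (1.8, 6.2) and ended near (3.6, 7.0).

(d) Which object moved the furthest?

the magenta sphere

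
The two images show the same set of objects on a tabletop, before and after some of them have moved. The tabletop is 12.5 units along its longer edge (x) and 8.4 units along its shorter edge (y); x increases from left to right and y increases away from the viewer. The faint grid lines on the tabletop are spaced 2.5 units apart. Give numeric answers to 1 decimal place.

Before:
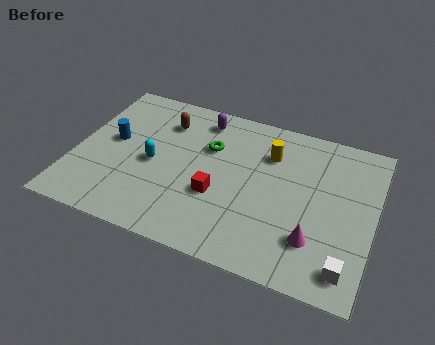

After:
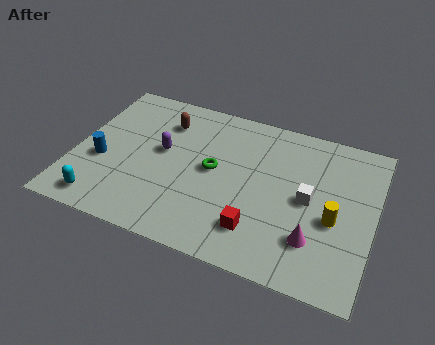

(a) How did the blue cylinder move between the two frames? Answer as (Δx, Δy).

(-0.3, -1.3)

The blue cylinder started near (1.5, 4.6) and ended near (1.2, 3.3).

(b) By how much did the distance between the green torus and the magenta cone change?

-0.9

They were about 5.8 units apart before and 4.9 after — 0.9 units closer together.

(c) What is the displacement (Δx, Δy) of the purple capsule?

(-1.4, -2.4)

The purple capsule started near (5.0, 7.1) and ended near (3.6, 4.7).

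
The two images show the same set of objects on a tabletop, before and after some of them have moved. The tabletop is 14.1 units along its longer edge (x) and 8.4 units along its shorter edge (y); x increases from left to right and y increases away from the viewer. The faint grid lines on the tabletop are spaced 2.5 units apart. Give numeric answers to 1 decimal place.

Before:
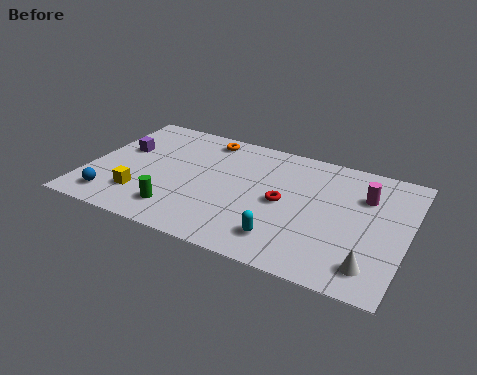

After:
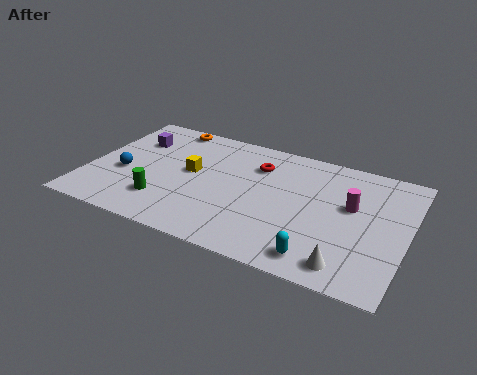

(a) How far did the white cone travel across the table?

1.0

From (12.8, 1.5) to (11.8, 1.2), the white cone covered √(1.0² + 0.3²) ≈ 1.0 units.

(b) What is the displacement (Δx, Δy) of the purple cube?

(0.4, 0.9)

The purple cube was at about (1.3, 5.1) and moved to about (1.7, 6.0).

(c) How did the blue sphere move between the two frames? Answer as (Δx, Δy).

(0.2, 2.0)

From the two frames, the blue sphere sits at roughly (1.4, 1.4) before and (1.6, 3.4) after.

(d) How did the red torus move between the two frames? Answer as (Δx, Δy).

(-1.4, 2.1)

The red torus was at about (8.7, 4.1) and moved to about (7.3, 6.2).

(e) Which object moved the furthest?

the yellow cube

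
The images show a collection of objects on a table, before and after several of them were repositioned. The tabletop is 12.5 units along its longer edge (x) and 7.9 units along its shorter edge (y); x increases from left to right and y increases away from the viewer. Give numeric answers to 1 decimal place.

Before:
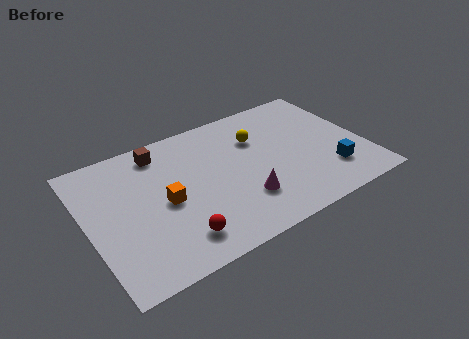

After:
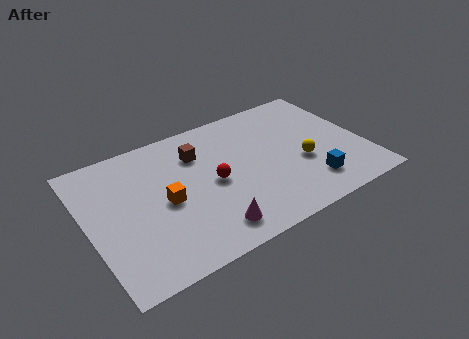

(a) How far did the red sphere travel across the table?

3.0

The red sphere moved from about (3.6, 1.5) to (5.6, 3.8), a distance of √(2.0² + 2.3²) ≈ 3.0.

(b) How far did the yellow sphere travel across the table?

2.9

The yellow sphere was near (7.9, 5.5) before and (9.6, 3.1) after, so it travelled √(1.7² + 2.4²) ≈ 2.9 units.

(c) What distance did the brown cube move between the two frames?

1.8

From (3.6, 6.7) to (5.2, 5.8), the brown cube covered √(1.6² + 0.9²) ≈ 1.8 units.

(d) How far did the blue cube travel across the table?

1.0

The blue cube was near (10.7, 2.0) before and (9.7, 1.7) after, so it travelled √(1.0² + 0.3²) ≈ 1.0 units.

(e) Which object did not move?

the orange cube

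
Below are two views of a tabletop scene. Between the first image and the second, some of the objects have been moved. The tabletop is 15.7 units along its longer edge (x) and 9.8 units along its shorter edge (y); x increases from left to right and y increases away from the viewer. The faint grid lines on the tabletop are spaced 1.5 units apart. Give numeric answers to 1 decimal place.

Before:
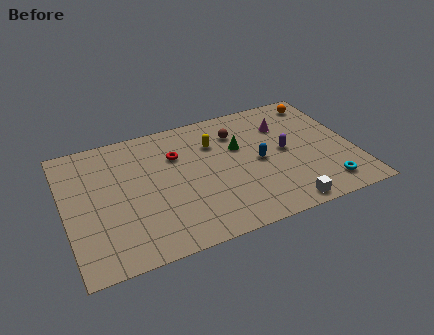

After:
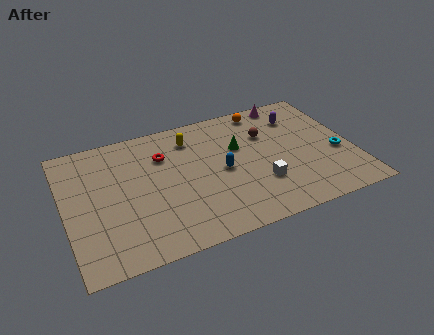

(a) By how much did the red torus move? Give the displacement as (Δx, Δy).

(-0.7, 0.2)

The red torus was at about (6.2, 6.8) and moved to about (5.5, 7.0).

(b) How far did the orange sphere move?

3.1

The orange sphere moved from about (14.4, 8.4) to (11.3, 8.7), a distance of √(3.1² + 0.3²) ≈ 3.1.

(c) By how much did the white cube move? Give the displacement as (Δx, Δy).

(-1.0, 2.1)

The white cube started near (11.4, 0.9) and ended near (10.4, 3.0).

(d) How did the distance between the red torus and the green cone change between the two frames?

+0.7

The distance was about 3.5 in the first image and 4.2 in the second, so they moved 0.7 units further apart.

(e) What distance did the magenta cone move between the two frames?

1.9

The magenta cone moved from about (12.2, 7.1) to (12.7, 8.9), a distance of √(0.5² + 1.8²) ≈ 1.9.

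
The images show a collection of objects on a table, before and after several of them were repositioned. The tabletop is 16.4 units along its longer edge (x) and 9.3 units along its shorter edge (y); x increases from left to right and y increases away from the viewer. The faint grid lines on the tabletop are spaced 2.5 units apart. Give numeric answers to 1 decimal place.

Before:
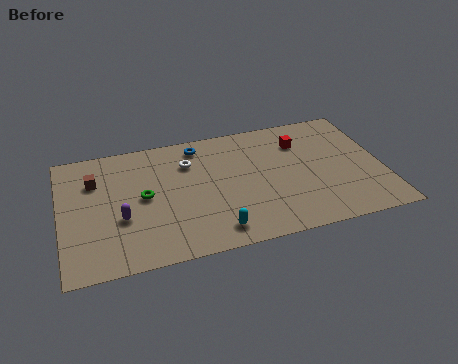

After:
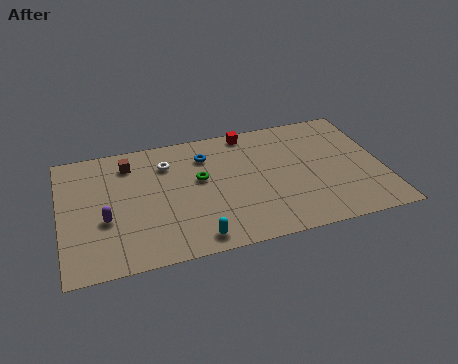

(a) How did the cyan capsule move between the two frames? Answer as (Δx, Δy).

(-1.0, -0.3)

The cyan capsule was at about (7.6, 1.4) and moved to about (6.6, 1.1).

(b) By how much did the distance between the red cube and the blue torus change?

-2.7

They were about 5.3 units apart before and 2.6 after — 2.7 units closer together.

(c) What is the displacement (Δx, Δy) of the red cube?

(-2.6, 1.5)

From the two frames, the red cube sits at roughly (12.4, 6.9) before and (9.8, 8.4) after.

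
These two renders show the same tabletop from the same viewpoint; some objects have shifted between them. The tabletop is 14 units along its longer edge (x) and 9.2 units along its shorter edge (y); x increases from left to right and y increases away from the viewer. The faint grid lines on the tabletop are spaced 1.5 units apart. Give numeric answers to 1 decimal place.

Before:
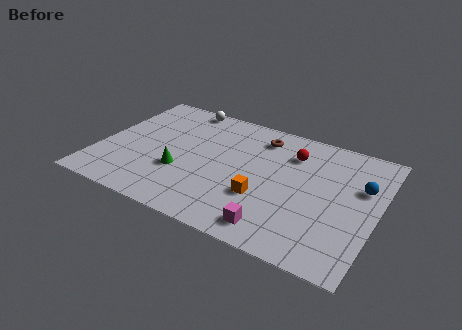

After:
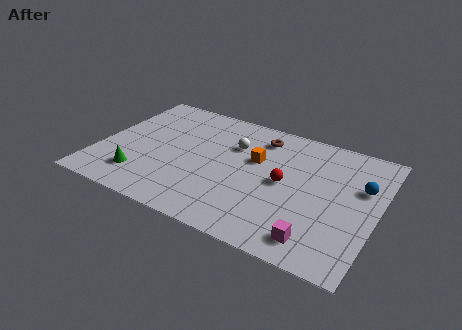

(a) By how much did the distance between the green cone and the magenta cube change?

+3.6

They were about 5.4 units apart before and 9.0 after — 3.6 units further apart.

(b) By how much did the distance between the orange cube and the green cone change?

+2.3

They were about 4.2 units apart before and 6.5 after — 2.3 units further apart.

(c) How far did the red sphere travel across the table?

2.3

The red sphere was near (9.5, 6.9) before and (9.4, 4.6) after, so it travelled √(0.1² + 2.3²) ≈ 2.3 units.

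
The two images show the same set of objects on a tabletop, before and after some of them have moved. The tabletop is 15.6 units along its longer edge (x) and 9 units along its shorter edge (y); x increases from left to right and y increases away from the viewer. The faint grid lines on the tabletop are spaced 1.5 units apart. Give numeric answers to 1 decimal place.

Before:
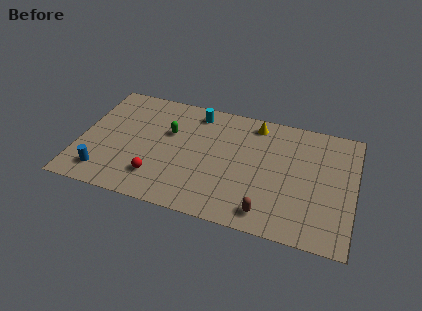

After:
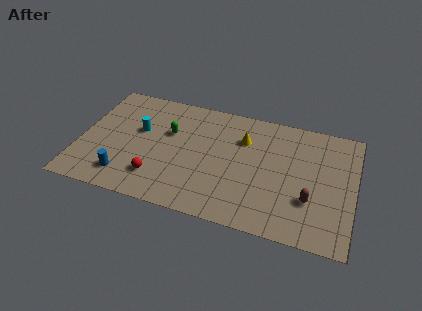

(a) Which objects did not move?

the red sphere and the green capsule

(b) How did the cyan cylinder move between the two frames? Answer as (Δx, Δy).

(-3.1, -2.3)

The cyan cylinder was at about (6.4, 7.7) and moved to about (3.3, 5.4).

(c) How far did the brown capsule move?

2.8

The brown capsule moved from about (10.9, 1.3) to (13.2, 2.9), a distance of √(2.3² + 1.6²) ≈ 2.8.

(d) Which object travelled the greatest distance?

the cyan cylinder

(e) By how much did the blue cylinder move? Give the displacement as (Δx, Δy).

(1.2, 0.1)

The blue cylinder was at about (1.6, 1.6) and moved to about (2.8, 1.7).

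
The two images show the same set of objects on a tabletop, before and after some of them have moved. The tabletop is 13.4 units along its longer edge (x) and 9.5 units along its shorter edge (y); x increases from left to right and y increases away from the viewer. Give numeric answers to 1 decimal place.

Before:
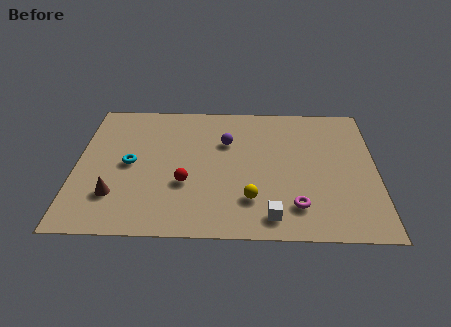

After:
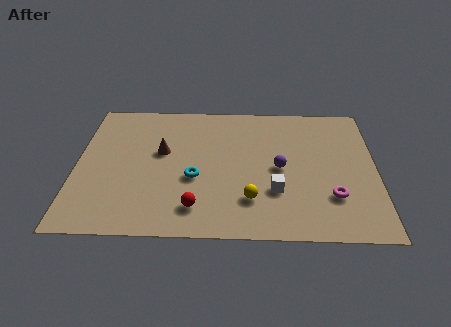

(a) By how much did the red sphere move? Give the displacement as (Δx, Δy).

(0.5, -1.6)

From the two frames, the red sphere sits at roughly (4.9, 3.4) before and (5.4, 1.8) after.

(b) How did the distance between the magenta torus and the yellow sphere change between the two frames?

+1.6

They were about 2.0 units apart before and 3.6 after — 1.6 units further apart.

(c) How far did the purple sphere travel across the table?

3.0

From (6.7, 6.4) to (9.1, 4.6), the purple sphere covered √(2.4² + 1.8²) ≈ 3.0 units.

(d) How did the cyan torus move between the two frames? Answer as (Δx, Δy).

(2.9, -0.9)

From the two frames, the cyan torus sits at roughly (2.4, 4.7) before and (5.3, 3.8) after.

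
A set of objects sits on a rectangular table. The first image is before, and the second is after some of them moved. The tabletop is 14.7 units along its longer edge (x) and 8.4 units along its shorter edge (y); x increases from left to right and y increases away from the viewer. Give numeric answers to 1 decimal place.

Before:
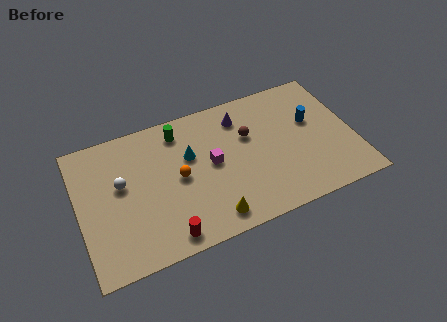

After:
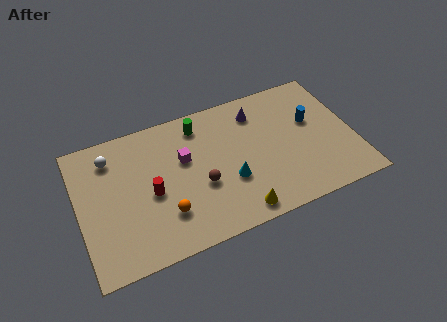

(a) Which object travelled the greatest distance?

the brown sphere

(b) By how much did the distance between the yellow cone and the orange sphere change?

+0.6

The distance was about 3.3 in the first image and 3.9 in the second, so they moved 0.6 units further apart.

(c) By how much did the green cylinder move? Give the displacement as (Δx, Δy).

(1.1, 0.0)

The green cylinder started near (5.6, 7.0) and ended near (6.7, 7.0).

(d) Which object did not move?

the blue cylinder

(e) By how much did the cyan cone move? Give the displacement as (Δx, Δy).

(1.9, -2.3)

The cyan cone started near (6.0, 5.3) and ended near (7.9, 3.0).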